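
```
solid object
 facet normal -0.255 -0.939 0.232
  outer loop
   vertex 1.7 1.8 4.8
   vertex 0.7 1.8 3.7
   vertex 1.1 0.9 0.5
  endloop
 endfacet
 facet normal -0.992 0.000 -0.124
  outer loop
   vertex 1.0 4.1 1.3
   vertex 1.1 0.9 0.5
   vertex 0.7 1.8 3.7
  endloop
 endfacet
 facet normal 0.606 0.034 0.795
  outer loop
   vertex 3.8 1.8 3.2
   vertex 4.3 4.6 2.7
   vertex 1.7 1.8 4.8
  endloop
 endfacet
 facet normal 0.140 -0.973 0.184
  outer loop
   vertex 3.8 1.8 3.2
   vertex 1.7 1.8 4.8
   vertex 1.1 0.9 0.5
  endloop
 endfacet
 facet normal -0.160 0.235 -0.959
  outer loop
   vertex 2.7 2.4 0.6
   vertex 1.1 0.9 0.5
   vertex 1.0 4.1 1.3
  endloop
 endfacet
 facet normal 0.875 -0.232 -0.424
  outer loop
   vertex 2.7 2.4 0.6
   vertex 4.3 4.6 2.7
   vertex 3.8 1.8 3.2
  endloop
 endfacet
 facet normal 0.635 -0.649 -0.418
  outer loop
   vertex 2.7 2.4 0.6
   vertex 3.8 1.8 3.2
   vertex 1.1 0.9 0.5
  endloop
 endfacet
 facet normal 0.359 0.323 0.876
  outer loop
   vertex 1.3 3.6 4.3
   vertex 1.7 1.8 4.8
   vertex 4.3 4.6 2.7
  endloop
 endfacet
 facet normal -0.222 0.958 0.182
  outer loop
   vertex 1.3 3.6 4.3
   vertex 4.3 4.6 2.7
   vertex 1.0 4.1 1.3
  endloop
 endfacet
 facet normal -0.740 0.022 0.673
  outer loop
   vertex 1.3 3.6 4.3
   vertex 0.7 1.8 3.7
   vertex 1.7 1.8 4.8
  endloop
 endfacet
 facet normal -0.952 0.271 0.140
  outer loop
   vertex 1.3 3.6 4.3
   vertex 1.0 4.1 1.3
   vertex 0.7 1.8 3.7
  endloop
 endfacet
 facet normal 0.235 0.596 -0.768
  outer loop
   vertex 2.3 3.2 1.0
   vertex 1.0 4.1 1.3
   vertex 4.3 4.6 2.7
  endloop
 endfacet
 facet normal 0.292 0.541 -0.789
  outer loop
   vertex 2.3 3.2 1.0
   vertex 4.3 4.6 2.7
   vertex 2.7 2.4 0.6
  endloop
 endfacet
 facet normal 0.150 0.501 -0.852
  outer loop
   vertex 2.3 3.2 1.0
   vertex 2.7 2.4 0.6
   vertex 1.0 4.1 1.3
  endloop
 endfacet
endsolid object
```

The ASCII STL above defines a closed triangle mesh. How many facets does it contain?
14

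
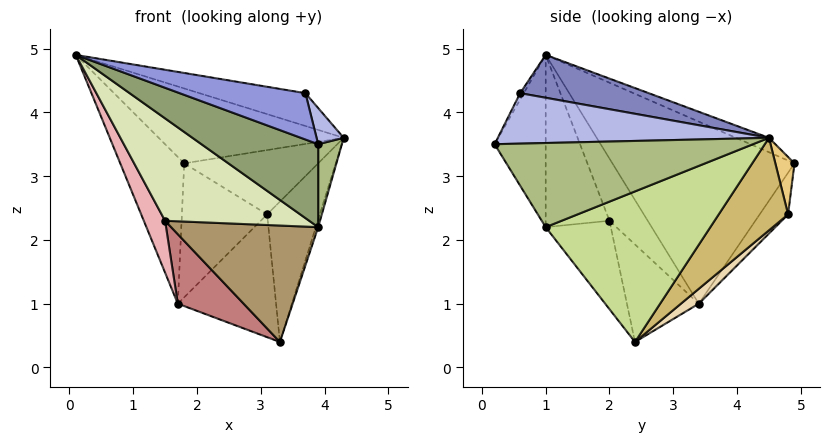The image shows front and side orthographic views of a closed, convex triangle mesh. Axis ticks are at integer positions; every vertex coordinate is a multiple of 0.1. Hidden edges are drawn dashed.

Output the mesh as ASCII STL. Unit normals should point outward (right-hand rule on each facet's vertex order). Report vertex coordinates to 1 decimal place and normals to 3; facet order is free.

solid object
 facet normal -0.076 0.426 0.901
  outer loop
   vertex 1.8 4.9 3.2
   vertex 0.1 1.0 4.9
   vertex 4.3 4.5 3.6
  endloop
 endfacet
 facet normal 0.178 0.147 0.973
  outer loop
   vertex 3.7 0.6 4.3
   vertex 4.3 4.5 3.6
   vertex 0.1 1.0 4.9
  endloop
 endfacet
 facet normal -0.026 -0.897 0.442
  outer loop
   vertex 3.7 0.6 4.3
   vertex 0.1 1.0 4.9
   vertex 3.9 0.2 3.5
  endloop
 endfacet
 facet normal 0.953 -0.095 0.286
  outer loop
   vertex 3.7 0.6 4.3
   vertex 3.9 0.2 3.5
   vertex 4.3 4.5 3.6
  endloop
 endfacet
 facet normal -0.349 -0.798 -0.491
  outer loop
   vertex 3.9 1.0 2.2
   vertex 3.9 0.2 3.5
   vertex 0.1 1.0 4.9
  endloop
 endfacet
 facet normal 0.994 -0.091 -0.056
  outer loop
   vertex 3.9 1.0 2.2
   vertex 4.3 4.5 3.6
   vertex 3.9 0.2 3.5
  endloop
 endfacet
 facet normal 0.952 0.014 -0.307
  outer loop
   vertex 3.9 1.0 2.2
   vertex 3.3 2.4 0.4
   vertex 4.3 4.5 3.6
  endloop
 endfacet
 facet normal -0.352 -0.795 -0.495
  outer loop
   vertex 1.5 2.0 2.3
   vertex 3.9 1.0 2.2
   vertex 0.1 1.0 4.9
  endloop
 endfacet
 facet normal -0.351 -0.792 -0.499
  outer loop
   vertex 1.5 2.0 2.3
   vertex 3.3 2.4 0.4
   vertex 3.9 1.0 2.2
  endloop
 endfacet
 facet normal 0.669 0.508 -0.542
  outer loop
   vertex 3.1 4.8 2.4
   vertex 4.3 4.5 3.6
   vertex 3.3 2.4 0.4
  endloop
 endfacet
 facet normal 0.141 0.984 0.105
  outer loop
   vertex 3.1 4.8 2.4
   vertex 1.8 4.9 3.2
   vertex 4.3 4.5 3.6
  endloop
 endfacet
 facet normal 0.117 0.642 -0.758
  outer loop
   vertex 1.7 3.4 1.0
   vertex 3.1 4.8 2.4
   vertex 3.3 2.4 0.4
  endloop
 endfacet
 facet normal -0.267 0.802 -0.535
  outer loop
   vertex 1.7 3.4 1.0
   vertex 1.8 4.9 3.2
   vertex 3.1 4.8 2.4
  endloop
 endfacet
 facet normal -0.564 -0.517 -0.644
  outer loop
   vertex 1.7 3.4 1.0
   vertex 3.3 2.4 0.4
   vertex 1.5 2.0 2.3
  endloop
 endfacet
 facet normal -0.928 0.326 -0.180
  outer loop
   vertex 1.7 3.4 1.0
   vertex 0.1 1.0 4.9
   vertex 1.8 4.9 3.2
  endloop
 endfacet
 facet normal -0.730 -0.406 -0.549
  outer loop
   vertex 1.7 3.4 1.0
   vertex 1.5 2.0 2.3
   vertex 0.1 1.0 4.9
  endloop
 endfacet
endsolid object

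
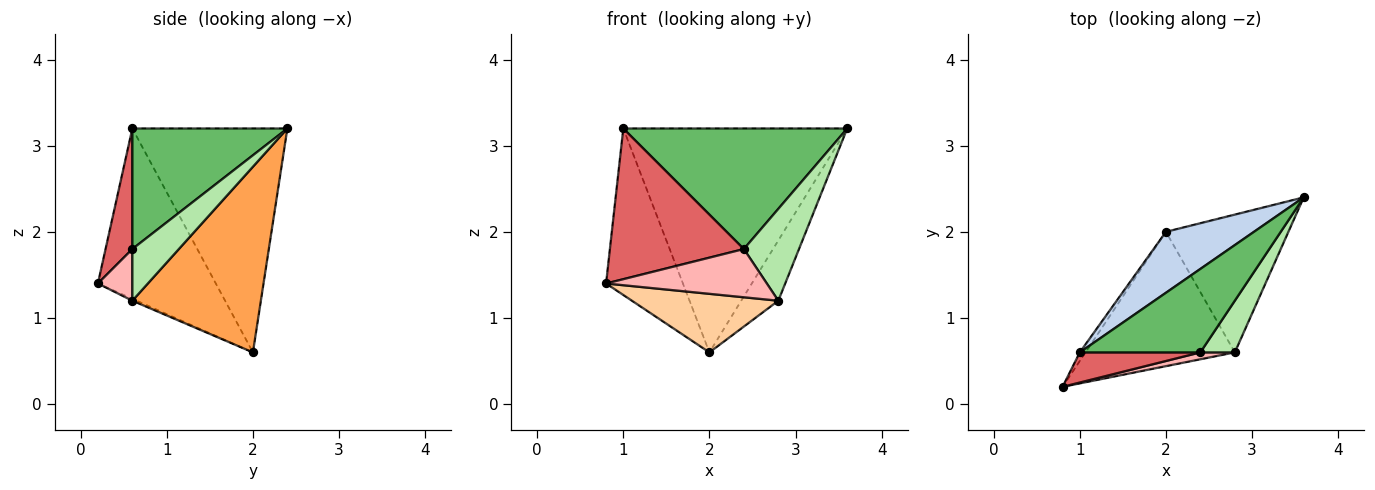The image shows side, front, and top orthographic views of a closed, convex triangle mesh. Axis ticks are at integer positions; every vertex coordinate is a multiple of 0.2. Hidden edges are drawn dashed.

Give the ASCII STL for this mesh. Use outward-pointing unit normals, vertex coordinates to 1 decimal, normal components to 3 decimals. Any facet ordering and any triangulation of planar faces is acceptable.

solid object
 facet normal -0.837 0.546 -0.028
  outer loop
   vertex 1.0 0.6 3.2
   vertex 2.0 2.0 0.6
   vertex 0.8 0.2 1.4
  endloop
 endfacet
 facet normal -0.555 0.802 0.218
  outer loop
   vertex 1.0 0.6 3.2
   vertex 3.6 2.4 3.2
   vertex 2.0 2.0 0.6
  endloop
 endfacet
 facet normal 0.811 0.234 -0.535
  outer loop
   vertex 2.8 0.6 1.2
   vertex 2.0 2.0 0.6
   vertex 3.6 2.4 3.2
  endloop
 endfacet
 facet normal -0.012 -0.400 -0.917
  outer loop
   vertex 2.8 0.6 1.2
   vertex 0.8 0.2 1.4
   vertex 2.0 2.0 0.6
  endloop
 endfacet
 facet normal 0.495 -0.715 0.495
  outer loop
   vertex 2.4 0.6 1.8
   vertex 3.6 2.4 3.2
   vertex 1.0 0.6 3.2
  endloop
 endfacet
 facet normal 0.592 -0.702 0.395
  outer loop
   vertex 2.4 0.6 1.8
   vertex 2.8 0.6 1.2
   vertex 3.6 2.4 3.2
  endloop
 endfacet
 facet normal 0.192 -0.962 0.192
  outer loop
   vertex 2.4 0.6 1.8
   vertex 1.0 0.6 3.2
   vertex 0.8 0.2 1.4
  endloop
 endfacet
 facet normal 0.208 -0.968 0.138
  outer loop
   vertex 2.4 0.6 1.8
   vertex 0.8 0.2 1.4
   vertex 2.8 0.6 1.2
  endloop
 endfacet
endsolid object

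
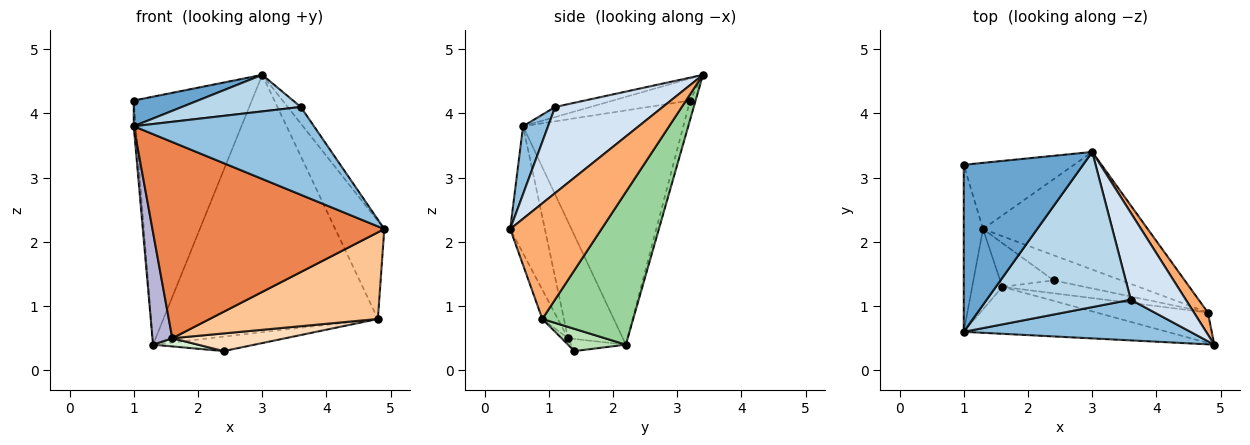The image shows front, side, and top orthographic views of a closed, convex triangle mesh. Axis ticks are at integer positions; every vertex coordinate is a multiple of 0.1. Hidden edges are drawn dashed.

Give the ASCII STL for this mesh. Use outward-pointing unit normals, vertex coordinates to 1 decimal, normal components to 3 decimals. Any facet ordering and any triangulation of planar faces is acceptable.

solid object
 facet normal -0.180 -0.150 0.972
  outer loop
   vertex 1.0 3.2 4.2
   vertex 1.0 0.6 3.8
   vertex 3.0 3.4 4.6
  endloop
 endfacet
 facet normal 0.125 -0.900 0.417
  outer loop
   vertex 3.6 1.1 4.1
   vertex 1.0 0.6 3.8
   vertex 4.9 0.4 2.2
  endloop
 endfacet
 facet normal -0.068 -0.229 0.971
  outer loop
   vertex 3.6 1.1 4.1
   vertex 3.0 3.4 4.6
   vertex 1.0 0.6 3.8
  endloop
 endfacet
 facet normal 0.838 0.102 0.536
  outer loop
   vertex 3.6 1.1 4.1
   vertex 4.9 0.4 2.2
   vertex 3.0 3.4 4.6
  endloop
 endfacet
 facet normal -0.144 -0.962 -0.230
  outer loop
   vertex 1.6 1.3 0.5
   vertex 4.9 0.4 2.2
   vertex 1.0 0.6 3.8
  endloop
 endfacet
 facet normal 0.876 0.470 0.105
  outer loop
   vertex 4.8 0.9 0.8
   vertex 3.0 3.4 4.6
   vertex 4.9 0.4 2.2
  endloop
 endfacet
 facet normal -0.087 -0.940 -0.330
  outer loop
   vertex 4.8 0.9 0.8
   vertex 4.9 0.4 2.2
   vertex 1.6 1.3 0.5
  endloop
 endfacet
 facet normal -0.046 -0.808 -0.588
  outer loop
   vertex 4.8 0.9 0.8
   vertex 1.6 1.3 0.5
   vertex 2.4 1.4 0.3
  endloop
 endfacet
 facet normal -0.045 0.965 -0.258
  outer loop
   vertex 1.3 2.2 0.4
   vertex 1.0 3.2 4.2
   vertex 3.0 3.4 4.6
  endloop
 endfacet
 facet normal 0.360 0.849 -0.388
  outer loop
   vertex 1.3 2.2 0.4
   vertex 3.0 3.4 4.6
   vertex 4.8 0.9 0.8
  endloop
 endfacet
 facet normal 0.274 0.480 -0.833
  outer loop
   vertex 1.3 2.2 0.4
   vertex 4.8 0.9 0.8
   vertex 2.4 1.4 0.3
  endloop
 endfacet
 facet normal -0.217 -0.179 -0.959
  outer loop
   vertex 1.3 2.2 0.4
   vertex 2.4 1.4 0.3
   vertex 1.6 1.3 0.5
  endloop
 endfacet
 facet normal -0.997 0.013 -0.082
  outer loop
   vertex 1.3 2.2 0.4
   vertex 1.0 0.6 3.8
   vertex 1.0 3.2 4.2
  endloop
 endfacet
 facet normal -0.914 -0.331 -0.236
  outer loop
   vertex 1.3 2.2 0.4
   vertex 1.6 1.3 0.5
   vertex 1.0 0.6 3.8
  endloop
 endfacet
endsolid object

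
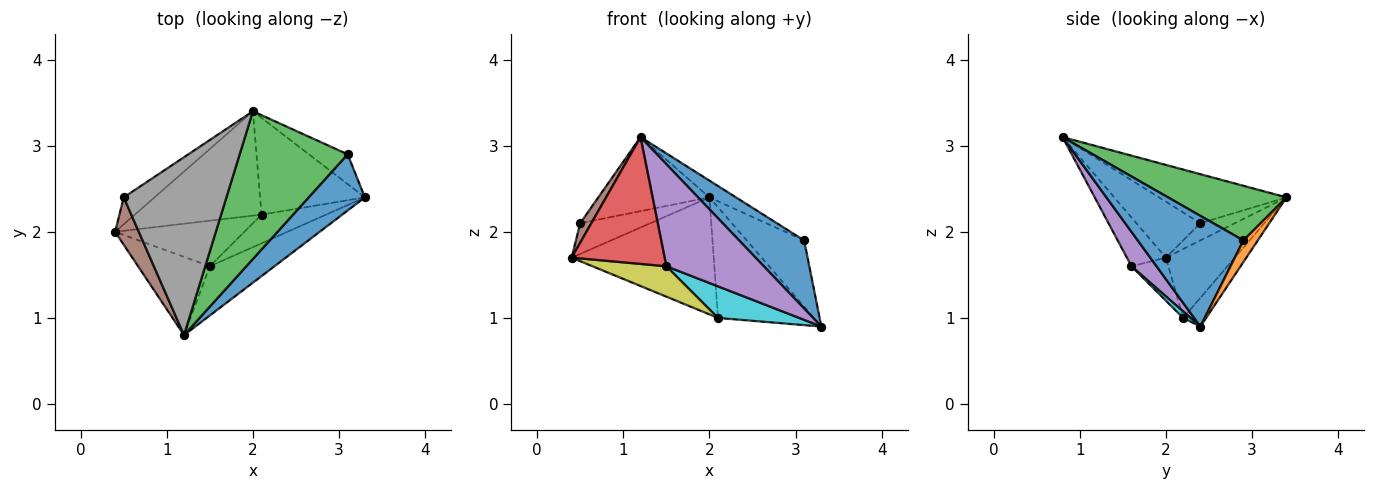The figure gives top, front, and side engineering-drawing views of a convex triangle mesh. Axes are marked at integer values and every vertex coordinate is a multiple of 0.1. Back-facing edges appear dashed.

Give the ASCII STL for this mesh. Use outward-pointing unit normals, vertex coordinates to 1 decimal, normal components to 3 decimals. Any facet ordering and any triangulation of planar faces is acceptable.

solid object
 facet normal 0.782 -0.481 0.397
  outer loop
   vertex 3.1 2.9 1.9
   vertex 1.2 0.8 3.1
   vertex 3.3 2.4 0.9
  endloop
 endfacet
 facet normal 0.222 0.889 -0.400
  outer loop
   vertex 3.1 2.9 1.9
   vertex 3.3 2.4 0.9
   vertex 2.0 3.4 2.4
  endloop
 endfacet
 facet normal 0.449 0.101 0.888
  outer loop
   vertex 3.1 2.9 1.9
   vertex 2.0 3.4 2.4
   vertex 1.2 0.8 3.1
  endloop
 endfacet
 facet normal -0.336 -0.801 -0.495
  outer loop
   vertex 1.5 1.6 1.6
   vertex 1.2 0.8 3.1
   vertex 0.4 2.0 1.7
  endloop
 endfacet
 facet normal 0.226 -0.878 -0.423
  outer loop
   vertex 1.5 1.6 1.6
   vertex 3.3 2.4 0.9
   vertex 1.2 0.8 3.1
  endloop
 endfacet
 facet normal -0.909 -0.157 0.385
  outer loop
   vertex 0.5 2.4 2.1
   vertex 0.4 2.0 1.7
   vertex 1.2 0.8 3.1
  endloop
 endfacet
 facet normal -0.346 0.705 -0.619
  outer loop
   vertex 0.5 2.4 2.1
   vertex 2.0 3.4 2.4
   vertex 0.4 2.0 1.7
  endloop
 endfacet
 facet normal -0.403 0.352 0.845
  outer loop
   vertex 0.5 2.4 2.1
   vertex 1.2 0.8 3.1
   vertex 2.0 3.4 2.4
  endloop
 endfacet
 facet normal -0.267 -0.535 -0.802
  outer loop
   vertex 2.1 2.2 1.0
   vertex 1.5 1.6 1.6
   vertex 0.4 2.0 1.7
  endloop
 endfacet
 facet normal 0.067 -0.738 -0.671
  outer loop
   vertex 2.1 2.2 1.0
   vertex 3.3 2.4 0.9
   vertex 1.5 1.6 1.6
  endloop
 endfacet
 facet normal -0.340 0.702 -0.626
  outer loop
   vertex 2.1 2.2 1.0
   vertex 0.4 2.0 1.7
   vertex 2.0 3.4 2.4
  endloop
 endfacet
 facet normal -0.177 0.741 -0.648
  outer loop
   vertex 2.1 2.2 1.0
   vertex 2.0 3.4 2.4
   vertex 3.3 2.4 0.9
  endloop
 endfacet
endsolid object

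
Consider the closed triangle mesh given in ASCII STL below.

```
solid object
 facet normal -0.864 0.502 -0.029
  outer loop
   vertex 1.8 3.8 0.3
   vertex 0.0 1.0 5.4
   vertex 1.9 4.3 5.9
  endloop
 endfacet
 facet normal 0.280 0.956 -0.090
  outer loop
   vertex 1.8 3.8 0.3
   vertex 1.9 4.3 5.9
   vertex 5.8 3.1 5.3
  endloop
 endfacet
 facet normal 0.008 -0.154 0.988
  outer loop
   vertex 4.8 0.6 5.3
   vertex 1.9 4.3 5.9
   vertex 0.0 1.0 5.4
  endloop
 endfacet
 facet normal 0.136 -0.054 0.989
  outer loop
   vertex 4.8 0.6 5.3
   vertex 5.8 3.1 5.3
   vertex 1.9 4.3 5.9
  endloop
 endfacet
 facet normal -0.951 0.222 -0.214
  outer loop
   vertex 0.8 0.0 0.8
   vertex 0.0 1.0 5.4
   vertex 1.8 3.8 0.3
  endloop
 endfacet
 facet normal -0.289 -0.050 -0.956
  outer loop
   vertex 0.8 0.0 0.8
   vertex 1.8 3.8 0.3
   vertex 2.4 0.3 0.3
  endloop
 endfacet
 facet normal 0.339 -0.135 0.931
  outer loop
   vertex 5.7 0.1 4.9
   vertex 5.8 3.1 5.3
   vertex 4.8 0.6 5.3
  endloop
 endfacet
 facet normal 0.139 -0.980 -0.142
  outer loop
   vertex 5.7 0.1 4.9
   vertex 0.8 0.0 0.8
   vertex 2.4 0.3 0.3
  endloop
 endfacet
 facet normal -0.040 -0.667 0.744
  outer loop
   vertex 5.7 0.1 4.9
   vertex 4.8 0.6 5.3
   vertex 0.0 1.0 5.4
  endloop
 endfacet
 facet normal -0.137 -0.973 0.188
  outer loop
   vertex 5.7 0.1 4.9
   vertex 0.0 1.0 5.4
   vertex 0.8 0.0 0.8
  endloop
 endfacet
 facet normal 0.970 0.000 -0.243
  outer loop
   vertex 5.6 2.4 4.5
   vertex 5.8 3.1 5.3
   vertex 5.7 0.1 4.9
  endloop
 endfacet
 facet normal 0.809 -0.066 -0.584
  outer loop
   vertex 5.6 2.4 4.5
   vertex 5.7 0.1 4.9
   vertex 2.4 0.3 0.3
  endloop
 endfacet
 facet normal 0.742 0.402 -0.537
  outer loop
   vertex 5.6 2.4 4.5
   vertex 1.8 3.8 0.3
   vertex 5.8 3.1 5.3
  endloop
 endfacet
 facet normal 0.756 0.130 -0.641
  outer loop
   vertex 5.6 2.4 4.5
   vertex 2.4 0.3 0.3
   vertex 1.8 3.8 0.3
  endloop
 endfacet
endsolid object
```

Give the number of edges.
21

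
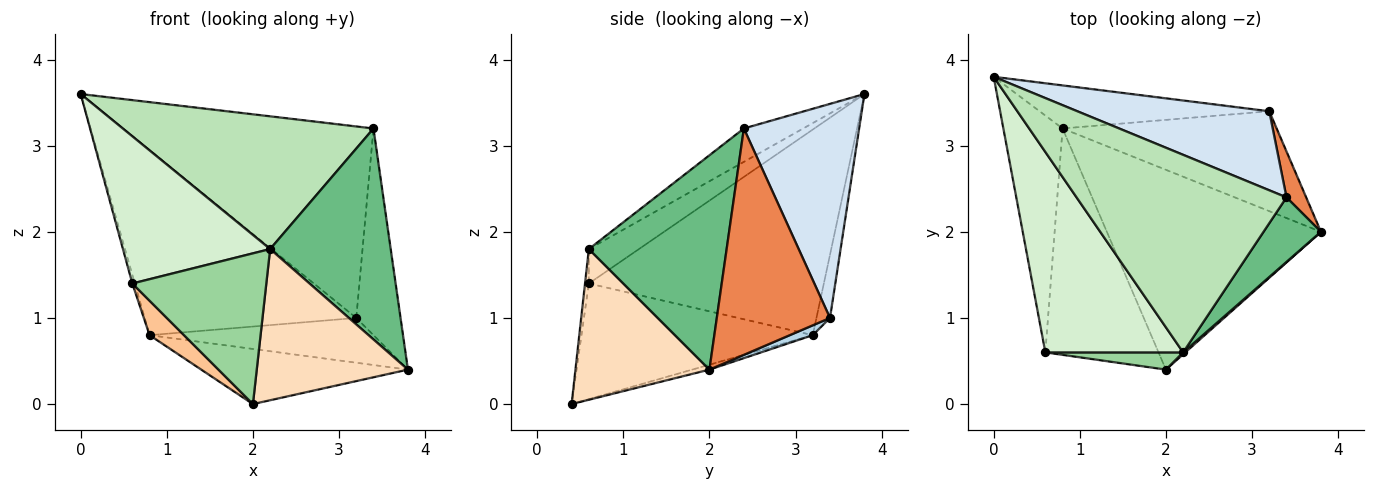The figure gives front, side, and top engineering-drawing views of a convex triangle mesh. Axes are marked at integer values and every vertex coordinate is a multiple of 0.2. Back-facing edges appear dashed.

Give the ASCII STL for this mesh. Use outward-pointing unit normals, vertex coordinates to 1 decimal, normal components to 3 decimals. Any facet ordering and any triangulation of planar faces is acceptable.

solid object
 facet normal -0.022 0.266 -0.964
  outer loop
   vertex 0.8 3.2 0.8
   vertex 3.8 2.0 0.4
   vertex 2.0 0.4 0.0
  endloop
 endfacet
 facet normal -0.062 0.972 -0.226
  outer loop
   vertex 3.2 3.4 1.0
   vertex 0.8 3.2 0.8
   vertex 0.0 3.8 3.6
  endloop
 endfacet
 facet normal 0.042 0.409 -0.912
  outer loop
   vertex 3.2 3.4 1.0
   vertex 3.8 2.0 0.4
   vertex 0.8 3.2 0.8
  endloop
 endfacet
 facet normal 0.392 0.851 0.351
  outer loop
   vertex 3.2 3.4 1.0
   vertex 0.0 3.8 3.6
   vertex 3.4 2.4 3.2
  endloop
 endfacet
 facet normal 0.928 0.363 0.081
  outer loop
   vertex 3.2 3.4 1.0
   vertex 3.4 2.4 3.2
   vertex 3.8 2.0 0.4
  endloop
 endfacet
 facet normal -0.961 0.010 -0.277
  outer loop
   vertex 0.6 0.6 1.4
   vertex 0.0 3.8 3.6
   vertex 0.8 3.2 0.8
  endloop
 endfacet
 facet normal -0.711 -0.106 -0.696
  outer loop
   vertex 0.6 0.6 1.4
   vertex 0.8 3.2 0.8
   vertex 2.0 0.4 0.0
  endloop
 endfacet
 facet normal 0.663 -0.748 0.009
  outer loop
   vertex 2.2 0.6 1.8
   vertex 2.0 0.4 0.0
   vertex 3.8 2.0 0.4
  endloop
 endfacet
 facet normal 0.738 -0.646 0.198
  outer loop
   vertex 2.2 0.6 1.8
   vertex 3.8 2.0 0.4
   vertex 3.4 2.4 3.2
  endloop
 endfacet
 facet normal -0.028 -0.993 0.114
  outer loop
   vertex 2.2 0.6 1.8
   vertex 0.6 0.6 1.4
   vertex 2.0 0.4 0.0
  endloop
 endfacet
 facet normal -0.131 -0.553 0.823
  outer loop
   vertex 2.2 0.6 1.8
   vertex 3.4 2.4 3.2
   vertex 0.0 3.8 3.6
  endloop
 endfacet
 facet normal -0.198 -0.580 0.790
  outer loop
   vertex 2.2 0.6 1.8
   vertex 0.0 3.8 3.6
   vertex 0.6 0.6 1.4
  endloop
 endfacet
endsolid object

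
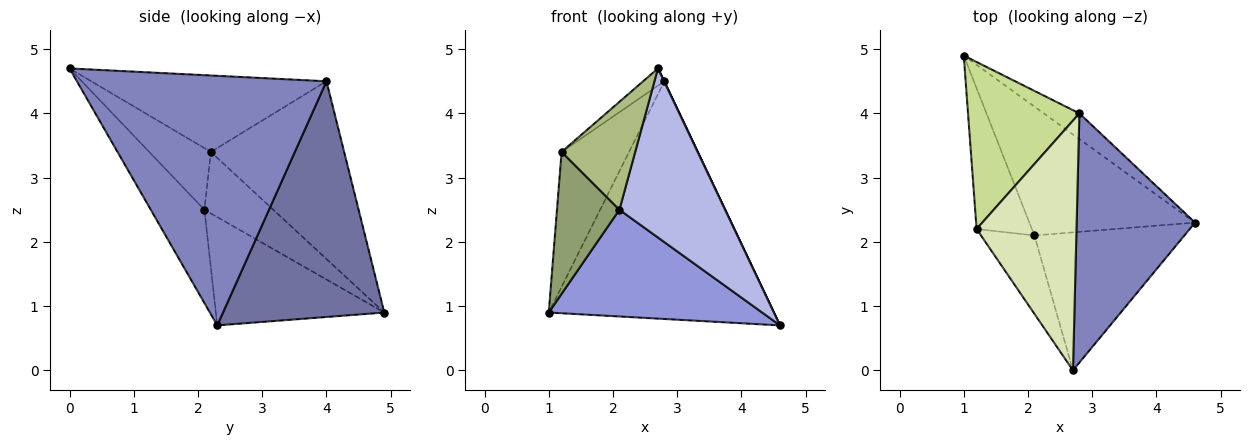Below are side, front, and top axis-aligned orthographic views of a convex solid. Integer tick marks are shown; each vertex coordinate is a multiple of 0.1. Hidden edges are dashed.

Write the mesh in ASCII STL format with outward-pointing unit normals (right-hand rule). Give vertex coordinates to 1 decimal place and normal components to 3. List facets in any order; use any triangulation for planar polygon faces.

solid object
 facet normal 0.580 0.810 -0.088
  outer loop
   vertex 2.8 4.0 4.5
   vertex 4.6 2.3 0.7
   vertex 1.0 4.9 0.9
  endloop
 endfacet
 facet normal 0.904 -0.001 0.429
  outer loop
   vertex 2.8 4.0 4.5
   vertex 2.7 0.0 4.7
   vertex 4.6 2.3 0.7
  endloop
 endfacet
 facet normal -0.450 -0.570 -0.688
  outer loop
   vertex 2.1 2.1 2.5
   vertex 1.0 4.9 0.9
   vertex 4.6 2.3 0.7
  endloop
 endfacet
 facet normal -0.366 -0.721 -0.588
  outer loop
   vertex 2.1 2.1 2.5
   vertex 4.6 2.3 0.7
   vertex 2.7 0.0 4.7
  endloop
 endfacet
 facet normal -0.617 -0.559 -0.554
  outer loop
   vertex 1.2 2.2 3.4
   vertex 1.0 4.9 0.9
   vertex 2.1 2.1 2.5
  endloop
 endfacet
 facet normal -0.561 -0.670 -0.486
  outer loop
   vertex 1.2 2.2 3.4
   vertex 2.1 2.1 2.5
   vertex 2.7 0.0 4.7
  endloop
 endfacet
 facet normal -0.779 0.394 0.488
  outer loop
   vertex 1.2 2.2 3.4
   vertex 2.8 4.0 4.5
   vertex 1.0 4.9 0.9
  endloop
 endfacet
 facet normal -0.607 0.055 0.793
  outer loop
   vertex 1.2 2.2 3.4
   vertex 2.7 0.0 4.7
   vertex 2.8 4.0 4.5
  endloop
 endfacet
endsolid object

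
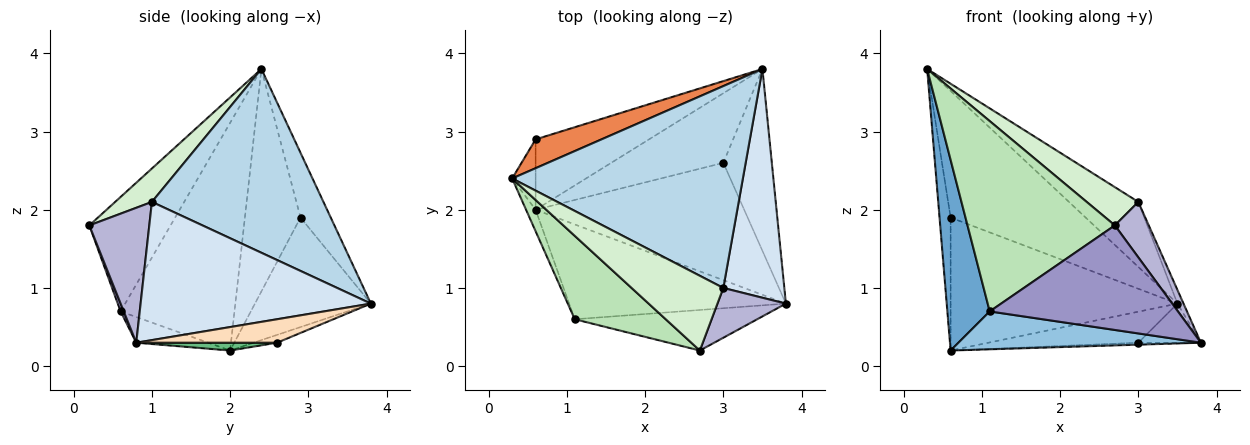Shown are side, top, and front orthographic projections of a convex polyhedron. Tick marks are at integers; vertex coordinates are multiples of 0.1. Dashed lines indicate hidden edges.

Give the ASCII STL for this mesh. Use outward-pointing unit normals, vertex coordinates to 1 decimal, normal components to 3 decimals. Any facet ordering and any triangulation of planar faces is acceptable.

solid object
 facet normal -0.936 -0.349 -0.039
  outer loop
   vertex 1.1 0.6 0.7
   vertex 0.3 2.4 3.8
   vertex 0.6 2.0 0.2
  endloop
 endfacet
 facet normal -0.109 -0.369 -0.923
  outer loop
   vertex 1.1 0.6 0.7
   vertex 0.6 2.0 0.2
   vertex 3.8 0.8 0.3
  endloop
 endfacet
 facet normal 0.604 0.244 0.758
  outer loop
   vertex 3.0 1.0 2.1
   vertex 3.5 3.8 0.8
   vertex 0.3 2.4 3.8
  endloop
 endfacet
 facet normal 0.915 0.024 0.404
  outer loop
   vertex 3.0 1.0 2.1
   vertex 3.8 0.8 0.3
   vertex 3.5 3.8 0.8
  endloop
 endfacet
 facet normal -0.213 0.953 0.217
  outer loop
   vertex 0.6 2.9 1.9
   vertex 0.3 2.4 3.8
   vertex 3.5 3.8 0.8
  endloop
 endfacet
 facet normal -0.976 0.194 -0.103
  outer loop
   vertex 0.6 2.9 1.9
   vertex 0.6 2.0 0.2
   vertex 0.3 2.4 3.8
  endloop
 endfacet
 facet normal -0.412 0.805 -0.426
  outer loop
   vertex 0.6 2.9 1.9
   vertex 3.5 3.8 0.8
   vertex 0.6 2.0 0.2
  endloop
 endfacet
 facet normal 0.428 0.190 -0.884
  outer loop
   vertex 3.0 2.6 0.3
   vertex 3.5 3.8 0.8
   vertex 3.8 0.8 0.3
  endloop
 endfacet
 facet normal 0.037 0.017 -0.999
  outer loop
   vertex 3.0 2.6 0.3
   vertex 3.8 0.8 0.3
   vertex 0.6 2.0 0.2
  endloop
 endfacet
 facet normal -0.064 0.406 -0.912
  outer loop
   vertex 3.0 2.6 0.3
   vertex 0.6 2.0 0.2
   vertex 3.5 3.8 0.8
  endloop
 endfacet
 facet normal -0.451 -0.818 0.358
  outer loop
   vertex 2.7 0.2 1.8
   vertex 0.3 2.4 3.8
   vertex 1.1 0.6 0.7
  endloop
 endfacet
 facet normal 0.309 -0.433 0.847
  outer loop
   vertex 2.7 0.2 1.8
   vertex 3.0 1.0 2.1
   vertex 0.3 2.4 3.8
  endloop
 endfacet
 facet normal 0.015 -0.932 -0.362
  outer loop
   vertex 2.7 0.2 1.8
   vertex 1.1 0.6 0.7
   vertex 3.8 0.8 0.3
  endloop
 endfacet
 facet normal 0.796 -0.450 0.404
  outer loop
   vertex 2.7 0.2 1.8
   vertex 3.8 0.8 0.3
   vertex 3.0 1.0 2.1
  endloop
 endfacet
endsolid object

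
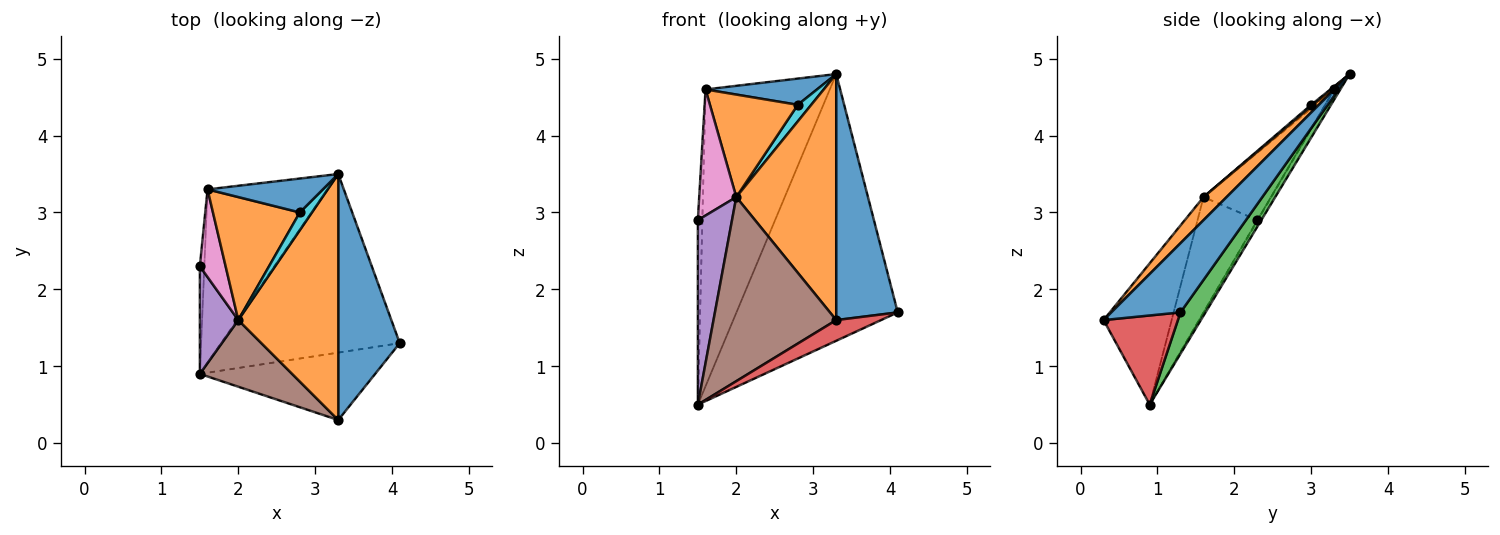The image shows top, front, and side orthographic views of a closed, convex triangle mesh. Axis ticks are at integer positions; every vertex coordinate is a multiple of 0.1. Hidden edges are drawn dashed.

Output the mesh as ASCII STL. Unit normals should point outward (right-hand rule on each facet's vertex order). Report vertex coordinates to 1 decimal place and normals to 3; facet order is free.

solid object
 facet normal 0.623 -0.553 0.553
  outer loop
   vertex 3.3 0.3 1.6
   vertex 4.1 1.3 1.7
   vertex 3.3 3.5 4.8
  endloop
 endfacet
 facet normal 0.161 -0.698 0.698
  outer loop
   vertex 2.0 1.6 3.2
   vertex 3.3 0.3 1.6
   vertex 3.3 3.5 4.8
  endloop
 endfacet
 facet normal 0.128 0.824 -0.552
  outer loop
   vertex 1.5 0.9 0.5
   vertex 3.3 3.5 4.8
   vertex 4.1 1.3 1.7
  endloop
 endfacet
 facet normal 0.437 -0.264 -0.860
  outer loop
   vertex 1.5 0.9 0.5
   vertex 4.1 1.3 1.7
   vertex 3.3 0.3 1.6
  endloop
 endfacet
 facet normal -0.834 -0.477 0.278
  outer loop
   vertex 1.5 0.9 0.5
   vertex 2.0 1.6 3.2
   vertex 1.5 2.3 2.9
  endloop
 endfacet
 facet normal -0.462 -0.834 0.302
  outer loop
   vertex 1.5 0.9 0.5
   vertex 3.3 0.3 1.6
   vertex 2.0 1.6 3.2
  endloop
 endfacet
 facet normal -0.831 -0.457 0.318
  outer loop
   vertex 1.6 3.3 4.6
   vertex 1.5 2.3 2.9
   vertex 2.0 1.6 3.2
  endloop
 endfacet
 facet normal -0.072 0.862 -0.503
  outer loop
   vertex 1.6 3.3 4.6
   vertex 1.5 0.9 0.5
   vertex 1.5 2.3 2.9
  endloop
 endfacet
 facet normal -0.042 0.863 -0.504
  outer loop
   vertex 1.6 3.3 4.6
   vertex 3.3 3.5 4.8
   vertex 1.5 0.9 0.5
  endloop
 endfacet
 facet normal 0.097 -0.679 0.728
  outer loop
   vertex 2.8 3.0 4.4
   vertex 2.0 1.6 3.2
   vertex 3.3 3.5 4.8
  endloop
 endfacet
 facet normal -0.021 -0.612 0.791
  outer loop
   vertex 2.8 3.0 4.4
   vertex 3.3 3.5 4.8
   vertex 1.6 3.3 4.6
  endloop
 endfacet
 facet normal -0.032 -0.640 0.768
  outer loop
   vertex 2.8 3.0 4.4
   vertex 1.6 3.3 4.6
   vertex 2.0 1.6 3.2
  endloop
 endfacet
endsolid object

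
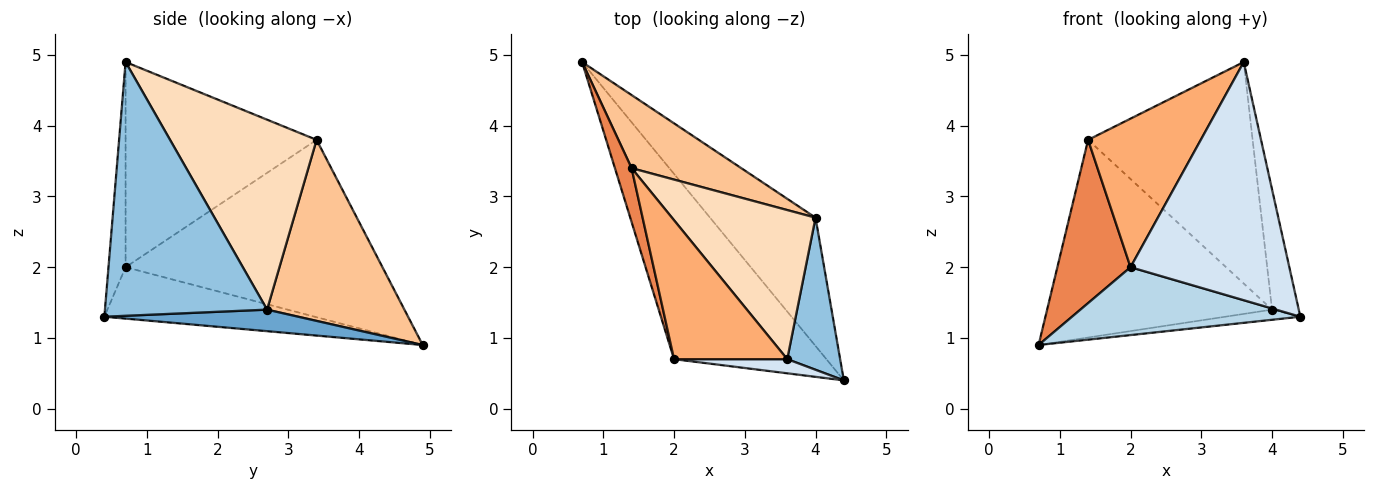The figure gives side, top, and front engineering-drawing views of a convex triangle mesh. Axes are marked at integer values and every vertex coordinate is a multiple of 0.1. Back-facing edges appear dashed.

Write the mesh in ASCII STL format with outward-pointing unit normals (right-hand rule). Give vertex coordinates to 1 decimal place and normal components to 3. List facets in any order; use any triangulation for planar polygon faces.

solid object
 facet normal 0.199 0.077 -0.977
  outer loop
   vertex 4.0 2.7 1.4
   vertex 4.4 0.4 1.3
   vertex 0.7 4.9 0.9
  endloop
 endfacet
 facet normal 0.966 0.159 0.201
  outer loop
   vertex 4.0 2.7 1.4
   vertex 3.6 0.7 4.9
   vertex 4.4 0.4 1.3
  endloop
 endfacet
 facet normal -0.302 -0.328 -0.895
  outer loop
   vertex 2.0 0.7 2.0
   vertex 0.7 4.9 0.9
   vertex 4.4 0.4 1.3
  endloop
 endfacet
 facet normal -0.107 -0.993 0.059
  outer loop
   vertex 2.0 0.7 2.0
   vertex 4.4 0.4 1.3
   vertex 3.6 0.7 4.9
  endloop
 endfacet
 facet normal -0.958 -0.273 0.090
  outer loop
   vertex 1.4 3.4 3.8
   vertex 0.7 4.9 0.9
   vertex 2.0 0.7 2.0
  endloop
 endfacet
 facet normal -0.778 -0.459 0.429
  outer loop
   vertex 1.4 3.4 3.8
   vertex 2.0 0.7 2.0
   vertex 3.6 0.7 4.9
  endloop
 endfacet
 facet normal 0.497 0.814 0.301
  outer loop
   vertex 1.4 3.4 3.8
   vertex 4.0 2.7 1.4
   vertex 0.7 4.9 0.9
  endloop
 endfacet
 facet normal 0.594 0.667 0.449
  outer loop
   vertex 1.4 3.4 3.8
   vertex 3.6 0.7 4.9
   vertex 4.0 2.7 1.4
  endloop
 endfacet
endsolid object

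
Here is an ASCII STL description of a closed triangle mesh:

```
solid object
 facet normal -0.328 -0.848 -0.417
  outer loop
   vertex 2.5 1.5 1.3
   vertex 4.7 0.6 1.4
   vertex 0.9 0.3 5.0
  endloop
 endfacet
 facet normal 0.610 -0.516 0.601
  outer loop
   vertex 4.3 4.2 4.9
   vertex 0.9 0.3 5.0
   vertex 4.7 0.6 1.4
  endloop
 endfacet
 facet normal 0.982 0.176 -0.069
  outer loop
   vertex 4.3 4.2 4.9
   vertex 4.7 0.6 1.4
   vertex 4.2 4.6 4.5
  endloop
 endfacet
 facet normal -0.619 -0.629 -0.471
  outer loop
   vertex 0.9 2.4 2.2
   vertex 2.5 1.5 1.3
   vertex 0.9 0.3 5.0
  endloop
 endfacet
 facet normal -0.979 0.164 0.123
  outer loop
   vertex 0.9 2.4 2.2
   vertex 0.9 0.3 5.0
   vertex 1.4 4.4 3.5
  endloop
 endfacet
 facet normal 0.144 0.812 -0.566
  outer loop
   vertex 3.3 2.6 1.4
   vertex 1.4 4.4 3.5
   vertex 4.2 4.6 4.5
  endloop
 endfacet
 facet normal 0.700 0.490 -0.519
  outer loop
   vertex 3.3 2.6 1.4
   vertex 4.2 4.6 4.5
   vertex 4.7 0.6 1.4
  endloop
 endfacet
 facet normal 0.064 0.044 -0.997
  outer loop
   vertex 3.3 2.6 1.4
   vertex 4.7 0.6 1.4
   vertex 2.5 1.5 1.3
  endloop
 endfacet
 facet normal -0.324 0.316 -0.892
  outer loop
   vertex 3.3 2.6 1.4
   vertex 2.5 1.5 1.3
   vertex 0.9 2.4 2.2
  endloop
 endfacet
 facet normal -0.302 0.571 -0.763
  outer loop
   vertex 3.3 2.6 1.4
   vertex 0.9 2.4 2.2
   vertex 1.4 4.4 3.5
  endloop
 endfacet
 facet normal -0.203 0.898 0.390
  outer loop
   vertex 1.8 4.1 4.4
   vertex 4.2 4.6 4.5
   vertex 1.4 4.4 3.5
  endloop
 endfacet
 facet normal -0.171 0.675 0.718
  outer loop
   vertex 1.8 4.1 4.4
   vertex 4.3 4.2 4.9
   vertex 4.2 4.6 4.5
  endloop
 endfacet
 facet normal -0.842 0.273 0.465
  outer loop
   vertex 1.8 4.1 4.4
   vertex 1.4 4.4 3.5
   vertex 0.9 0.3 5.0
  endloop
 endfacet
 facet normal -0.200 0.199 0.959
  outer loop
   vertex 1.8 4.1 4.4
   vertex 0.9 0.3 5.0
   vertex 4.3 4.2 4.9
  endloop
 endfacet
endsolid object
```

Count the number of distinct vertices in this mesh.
9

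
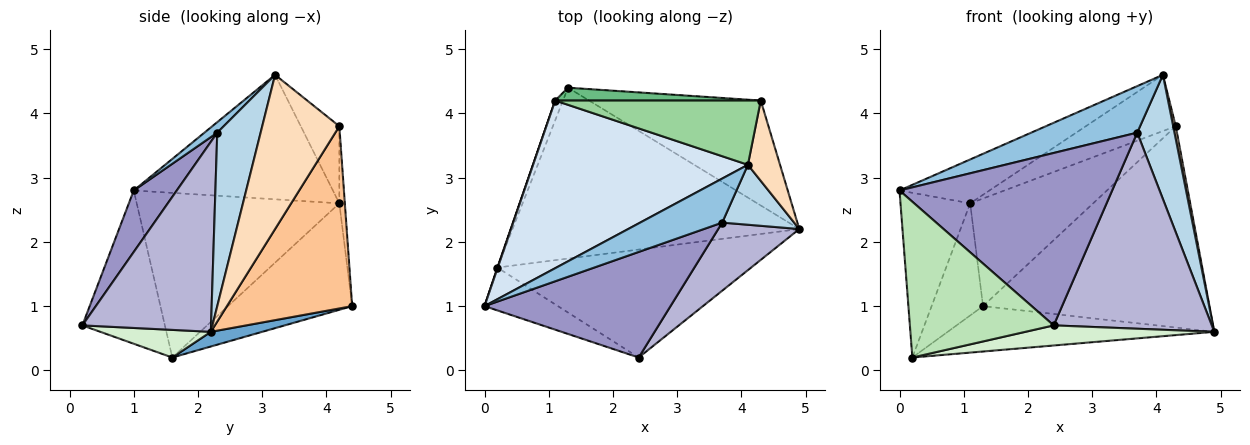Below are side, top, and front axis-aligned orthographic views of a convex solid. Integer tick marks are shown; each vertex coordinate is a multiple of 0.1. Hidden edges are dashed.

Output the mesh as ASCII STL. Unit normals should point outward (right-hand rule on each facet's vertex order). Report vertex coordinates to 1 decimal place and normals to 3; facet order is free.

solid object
 facet normal 0.049 0.256 -0.965
  outer loop
   vertex 0.2 1.6 0.2
   vertex 1.3 4.4 1.0
   vertex 4.9 2.2 0.6
  endloop
 endfacet
 facet normal 0.088 -0.724 0.685
  outer loop
   vertex 3.7 2.3 3.7
   vertex 4.1 3.2 4.6
   vertex 0.0 1.0 2.8
  endloop
 endfacet
 facet normal 0.723 -0.622 0.300
  outer loop
   vertex 3.7 2.3 3.7
   vertex 4.9 2.2 0.6
   vertex 4.1 3.2 4.6
  endloop
 endfacet
 facet normal -0.489 0.221 0.844
  outer loop
   vertex 1.1 4.2 2.6
   vertex 0.0 1.0 2.8
   vertex 4.1 3.2 4.6
  endloop
 endfacet
 facet normal -0.946 0.325 0.002
  outer loop
   vertex 1.1 4.2 2.6
   vertex 0.2 1.6 0.2
   vertex 0.0 1.0 2.8
  endloop
 endfacet
 facet normal -0.922 0.381 -0.068
  outer loop
   vertex 1.1 4.2 2.6
   vertex 1.3 4.4 1.0
   vertex 0.2 1.6 0.2
  endloop
 endfacet
 facet normal 0.440 0.796 -0.415
  outer loop
   vertex 4.3 4.2 3.8
   vertex 4.9 2.2 0.6
   vertex 1.3 4.4 1.0
  endloop
 endfacet
 facet normal 0.978 -0.033 0.204
  outer loop
   vertex 4.3 4.2 3.8
   vertex 4.1 3.2 4.6
   vertex 4.9 2.2 0.6
  endloop
 endfacet
 facet normal -0.044 0.992 0.118
  outer loop
   vertex 4.3 4.2 3.8
   vertex 1.3 4.4 1.0
   vertex 1.1 4.2 2.6
  endloop
 endfacet
 facet normal -0.272 0.634 0.724
  outer loop
   vertex 4.3 4.2 3.8
   vertex 1.1 4.2 2.6
   vertex 4.1 3.2 4.6
  endloop
 endfacet
 facet normal -0.484 -0.844 -0.232
  outer loop
   vertex 2.4 0.2 0.7
   vertex 0.0 1.0 2.8
   vertex 0.2 1.6 0.2
  endloop
 endfacet
 facet normal 0.106 -0.182 -0.978
  outer loop
   vertex 2.4 0.2 0.7
   vertex 0.2 1.6 0.2
   vertex 4.9 2.2 0.6
  endloop
 endfacet
 facet normal 0.170 -0.840 0.515
  outer loop
   vertex 2.4 0.2 0.7
   vertex 3.7 2.3 3.7
   vertex 0.0 1.0 2.8
  endloop
 endfacet
 facet normal 0.610 -0.749 0.260
  outer loop
   vertex 2.4 0.2 0.7
   vertex 4.9 2.2 0.6
   vertex 3.7 2.3 3.7
  endloop
 endfacet
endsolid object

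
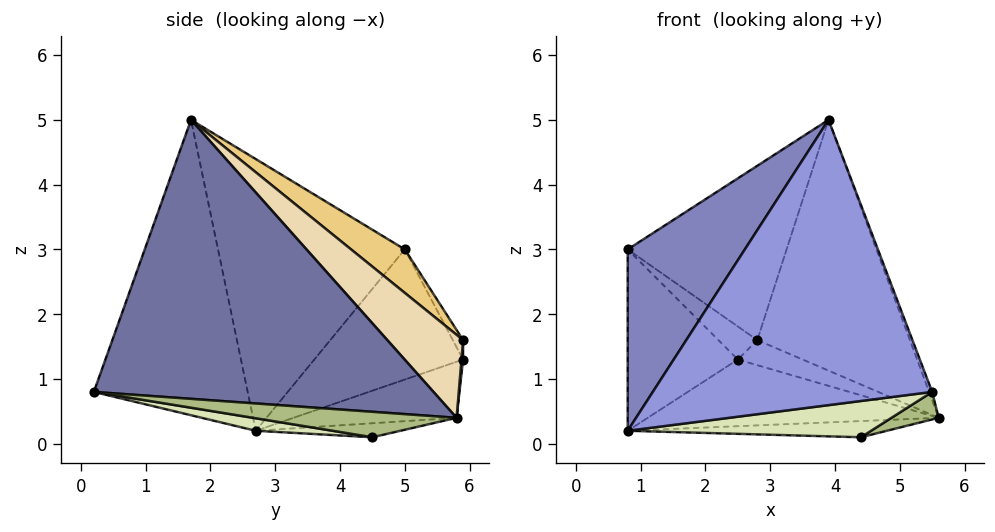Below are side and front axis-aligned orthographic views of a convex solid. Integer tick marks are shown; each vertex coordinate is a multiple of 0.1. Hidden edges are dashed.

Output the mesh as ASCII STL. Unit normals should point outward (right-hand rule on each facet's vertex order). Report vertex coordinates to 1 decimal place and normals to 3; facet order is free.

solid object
 facet normal 0.935 0.009 0.353
  outer loop
   vertex 3.9 1.7 5.0
   vertex 5.5 0.2 0.8
   vertex 5.6 5.8 0.4
  endloop
 endfacet
 facet normal -0.776 -0.487 0.400
  outer loop
   vertex 0.8 2.7 0.2
   vertex 3.9 1.7 5.0
   vertex 0.8 5.0 3.0
  endloop
 endfacet
 facet normal -0.478 -0.869 0.128
  outer loop
   vertex 0.8 2.7 0.2
   vertex 5.5 0.2 0.8
   vertex 3.9 1.7 5.0
  endloop
 endfacet
 facet normal -0.722 0.535 -0.439
  outer loop
   vertex 2.5 5.9 1.3
   vertex 0.8 2.7 0.2
   vertex 0.8 5.0 3.0
  endloop
 endfacet
 facet normal -0.239 0.427 -0.872
  outer loop
   vertex 2.5 5.9 1.3
   vertex 5.6 5.8 0.4
   vertex 0.8 2.7 0.2
  endloop
 endfacet
 facet normal 0.316 -0.073 -0.946
  outer loop
   vertex 4.4 4.5 0.1
   vertex 5.6 5.8 0.4
   vertex 5.5 0.2 0.8
  endloop
 endfacet
 facet normal -0.233 0.418 -0.878
  outer loop
   vertex 4.4 4.5 0.1
   vertex 0.8 2.7 0.2
   vertex 5.6 5.8 0.4
  endloop
 endfacet
 facet normal 0.047 -0.149 -0.988
  outer loop
   vertex 4.4 4.5 0.1
   vertex 5.5 0.2 0.8
   vertex 0.8 2.7 0.2
  endloop
 endfacet
 facet normal -0.248 0.937 0.248
  outer loop
   vertex 2.8 5.9 1.6
   vertex 2.5 5.9 1.3
   vertex 0.8 5.0 3.0
  endloop
 endfacet
 facet normal 0.025 0.999 -0.025
  outer loop
   vertex 2.8 5.9 1.6
   vertex 5.6 5.8 0.4
   vertex 2.5 5.9 1.3
  endloop
 endfacet
 facet normal 0.219 0.648 0.730
  outer loop
   vertex 2.8 5.9 1.6
   vertex 0.8 5.0 3.0
   vertex 3.9 1.7 5.0
  endloop
 endfacet
 facet normal 0.320 0.645 0.694
  outer loop
   vertex 2.8 5.9 1.6
   vertex 3.9 1.7 5.0
   vertex 5.6 5.8 0.4
  endloop
 endfacet
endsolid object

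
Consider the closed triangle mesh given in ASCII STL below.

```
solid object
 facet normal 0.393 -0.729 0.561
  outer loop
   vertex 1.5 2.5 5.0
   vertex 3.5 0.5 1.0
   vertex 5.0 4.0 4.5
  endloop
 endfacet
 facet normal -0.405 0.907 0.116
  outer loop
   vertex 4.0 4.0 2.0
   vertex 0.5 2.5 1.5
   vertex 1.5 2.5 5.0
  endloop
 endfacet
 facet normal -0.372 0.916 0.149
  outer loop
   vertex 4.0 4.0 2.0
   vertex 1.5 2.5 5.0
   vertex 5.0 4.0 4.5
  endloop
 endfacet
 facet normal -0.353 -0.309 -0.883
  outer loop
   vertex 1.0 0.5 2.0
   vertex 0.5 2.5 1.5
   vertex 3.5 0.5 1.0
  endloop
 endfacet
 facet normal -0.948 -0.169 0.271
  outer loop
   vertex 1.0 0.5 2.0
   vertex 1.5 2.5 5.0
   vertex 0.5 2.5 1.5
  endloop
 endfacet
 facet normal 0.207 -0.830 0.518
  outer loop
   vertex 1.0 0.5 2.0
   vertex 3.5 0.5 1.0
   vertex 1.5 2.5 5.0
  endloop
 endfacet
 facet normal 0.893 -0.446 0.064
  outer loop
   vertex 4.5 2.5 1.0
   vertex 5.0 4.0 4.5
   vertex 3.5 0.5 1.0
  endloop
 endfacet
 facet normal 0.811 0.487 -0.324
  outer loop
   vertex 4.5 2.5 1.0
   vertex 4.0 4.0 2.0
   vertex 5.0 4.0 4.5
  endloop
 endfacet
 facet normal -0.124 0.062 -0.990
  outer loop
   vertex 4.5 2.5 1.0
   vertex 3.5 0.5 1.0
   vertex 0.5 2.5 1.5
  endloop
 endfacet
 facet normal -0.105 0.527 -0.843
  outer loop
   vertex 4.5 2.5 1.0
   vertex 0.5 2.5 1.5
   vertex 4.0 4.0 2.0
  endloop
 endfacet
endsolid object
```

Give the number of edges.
15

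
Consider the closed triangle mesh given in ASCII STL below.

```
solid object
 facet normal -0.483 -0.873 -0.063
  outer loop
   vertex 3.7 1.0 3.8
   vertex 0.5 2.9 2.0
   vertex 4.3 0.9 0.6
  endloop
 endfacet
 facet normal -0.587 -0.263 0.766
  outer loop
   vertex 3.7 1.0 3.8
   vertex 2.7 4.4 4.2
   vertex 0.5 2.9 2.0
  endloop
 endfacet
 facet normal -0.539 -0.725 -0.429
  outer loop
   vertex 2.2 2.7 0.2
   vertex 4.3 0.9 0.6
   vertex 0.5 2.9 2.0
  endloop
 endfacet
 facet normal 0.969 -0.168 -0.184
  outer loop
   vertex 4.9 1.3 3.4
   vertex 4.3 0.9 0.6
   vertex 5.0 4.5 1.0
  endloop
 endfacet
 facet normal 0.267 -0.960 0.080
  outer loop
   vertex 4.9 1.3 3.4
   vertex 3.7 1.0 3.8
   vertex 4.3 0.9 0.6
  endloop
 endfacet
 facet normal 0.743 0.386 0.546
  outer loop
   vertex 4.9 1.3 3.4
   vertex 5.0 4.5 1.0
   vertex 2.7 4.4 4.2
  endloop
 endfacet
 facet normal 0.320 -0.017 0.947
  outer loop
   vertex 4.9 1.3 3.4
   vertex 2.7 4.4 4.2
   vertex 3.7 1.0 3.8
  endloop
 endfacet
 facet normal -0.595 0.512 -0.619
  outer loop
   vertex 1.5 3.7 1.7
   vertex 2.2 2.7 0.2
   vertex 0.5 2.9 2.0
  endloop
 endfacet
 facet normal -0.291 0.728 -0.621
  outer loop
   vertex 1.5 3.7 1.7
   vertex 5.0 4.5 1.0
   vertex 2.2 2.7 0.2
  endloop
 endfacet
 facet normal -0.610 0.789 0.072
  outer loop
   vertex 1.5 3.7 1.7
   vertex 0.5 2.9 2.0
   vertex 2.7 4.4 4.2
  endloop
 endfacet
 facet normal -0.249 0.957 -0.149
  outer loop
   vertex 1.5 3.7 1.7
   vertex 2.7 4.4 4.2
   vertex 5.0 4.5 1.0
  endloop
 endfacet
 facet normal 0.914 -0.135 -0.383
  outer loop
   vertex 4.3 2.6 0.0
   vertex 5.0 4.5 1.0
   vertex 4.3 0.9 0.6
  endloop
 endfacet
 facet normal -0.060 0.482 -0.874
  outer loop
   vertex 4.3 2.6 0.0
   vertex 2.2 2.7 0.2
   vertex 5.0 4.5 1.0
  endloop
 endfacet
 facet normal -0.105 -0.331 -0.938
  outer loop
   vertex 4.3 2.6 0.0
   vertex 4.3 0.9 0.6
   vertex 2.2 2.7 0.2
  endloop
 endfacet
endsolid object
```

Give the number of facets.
14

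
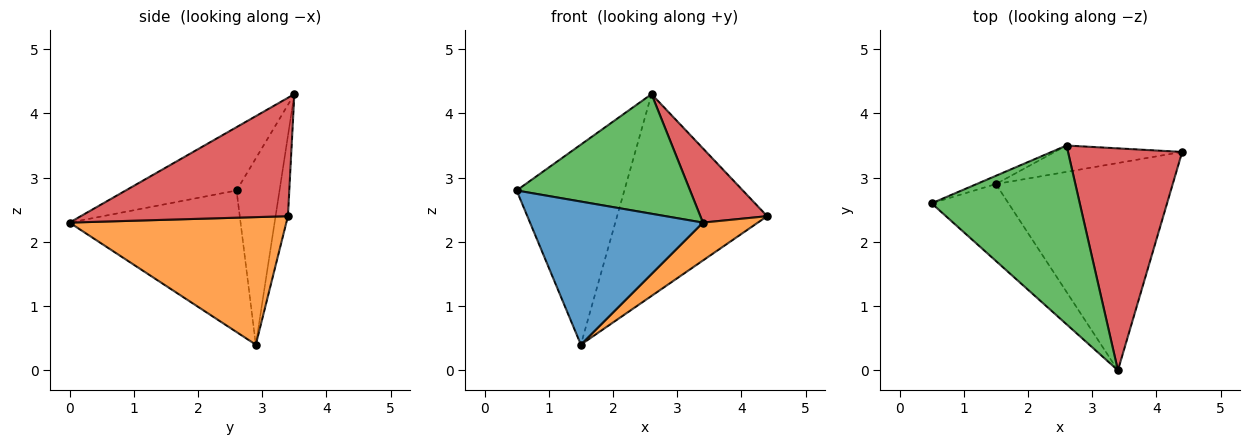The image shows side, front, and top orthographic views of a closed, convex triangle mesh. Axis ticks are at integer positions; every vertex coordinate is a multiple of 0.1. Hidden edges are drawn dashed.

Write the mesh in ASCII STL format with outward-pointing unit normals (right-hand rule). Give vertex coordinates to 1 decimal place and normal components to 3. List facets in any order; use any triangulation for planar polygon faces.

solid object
 facet normal -0.657 -0.664 -0.357
  outer loop
   vertex 1.5 2.9 0.4
   vertex 3.4 0.0 2.3
   vertex 0.5 2.6 2.8
  endloop
 endfacet
 facet normal 0.579 -0.147 -0.802
  outer loop
   vertex 1.5 2.9 0.4
   vertex 4.4 3.4 2.4
   vertex 3.4 0.0 2.3
  endloop
 endfacet
 facet normal -0.335 -0.524 0.783
  outer loop
   vertex 2.6 3.5 4.3
   vertex 0.5 2.6 2.8
   vertex 3.4 0.0 2.3
  endloop
 endfacet
 facet normal 0.701 -0.226 0.676
  outer loop
   vertex 2.6 3.5 4.3
   vertex 3.4 0.0 2.3
   vertex 4.4 3.4 2.4
  endloop
 endfacet
 facet normal -0.370 0.928 -0.038
  outer loop
   vertex 2.6 3.5 4.3
   vertex 1.5 2.9 0.4
   vertex 0.5 2.6 2.8
  endloop
 endfacet
 facet normal -0.081 0.988 -0.129
  outer loop
   vertex 2.6 3.5 4.3
   vertex 4.4 3.4 2.4
   vertex 1.5 2.9 0.4
  endloop
 endfacet
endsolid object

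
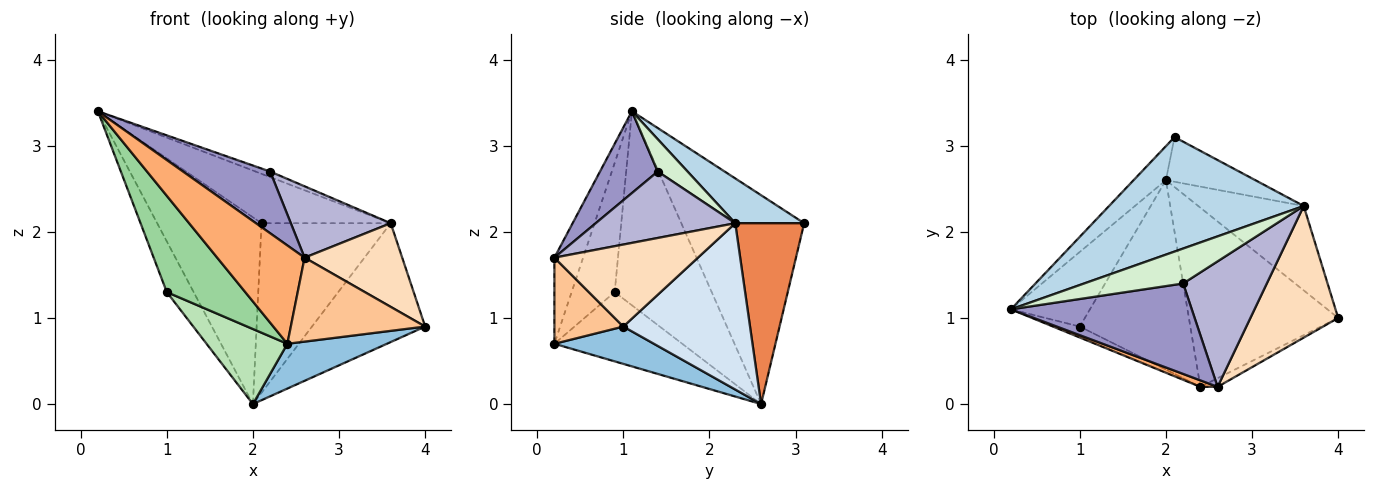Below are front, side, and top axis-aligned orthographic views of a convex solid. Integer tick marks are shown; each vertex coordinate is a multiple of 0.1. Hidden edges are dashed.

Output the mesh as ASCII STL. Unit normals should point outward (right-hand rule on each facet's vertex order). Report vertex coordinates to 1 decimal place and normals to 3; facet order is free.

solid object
 facet normal -0.757 0.643 -0.117
  outer loop
   vertex 2.0 2.6 0.0
   vertex 0.2 1.1 3.4
   vertex 2.1 3.1 2.1
  endloop
 endfacet
 facet normal 0.236 -0.236 -0.943
  outer loop
   vertex 2.4 0.2 0.7
   vertex 2.0 2.6 0.0
   vertex 4.0 1.0 0.9
  endloop
 endfacet
 facet normal 0.207 0.388 0.898
  outer loop
   vertex 3.6 2.3 2.1
   vertex 2.1 3.1 2.1
   vertex 0.2 1.1 3.4
  endloop
 endfacet
 facet normal 0.674 0.602 -0.428
  outer loop
   vertex 3.6 2.3 2.1
   vertex 4.0 1.0 0.9
   vertex 2.0 2.6 0.0
  endloop
 endfacet
 facet normal 0.458 0.859 -0.226
  outer loop
   vertex 3.6 2.3 2.1
   vertex 2.0 2.6 0.0
   vertex 2.1 3.1 2.1
  endloop
 endfacet
 facet normal -0.311 -0.948 0.062
  outer loop
   vertex 2.6 0.2 1.7
   vertex 0.2 1.1 3.4
   vertex 2.4 0.2 0.7
  endloop
 endfacet
 facet normal 0.454 -0.886 -0.091
  outer loop
   vertex 2.6 0.2 1.7
   vertex 2.4 0.2 0.7
   vertex 4.0 1.0 0.9
  endloop
 endfacet
 facet normal 0.619 -0.421 0.663
  outer loop
   vertex 2.6 0.2 1.7
   vertex 4.0 1.0 0.9
   vertex 3.6 2.3 2.1
  endloop
 endfacet
 facet normal -0.897 0.248 -0.365
  outer loop
   vertex 1.0 0.9 1.3
   vertex 0.2 1.1 3.4
   vertex 2.0 2.6 0.0
  endloop
 endfacet
 facet normal -0.479 -0.872 -0.099
  outer loop
   vertex 1.0 0.9 1.3
   vertex 2.4 0.2 0.7
   vertex 0.2 1.1 3.4
  endloop
 endfacet
 facet normal -0.503 -0.318 -0.803
  outer loop
   vertex 1.0 0.9 1.3
   vertex 2.0 2.6 0.0
   vertex 2.4 0.2 0.7
  endloop
 endfacet
 facet normal 0.307 0.150 0.940
  outer loop
   vertex 2.2 1.4 2.7
   vertex 3.6 2.3 2.1
   vertex 0.2 1.1 3.4
  endloop
 endfacet
 facet normal 0.350 -0.528 0.774
  outer loop
   vertex 2.2 1.4 2.7
   vertex 0.2 1.1 3.4
   vertex 2.6 0.2 1.7
  endloop
 endfacet
 facet normal 0.568 -0.407 0.715
  outer loop
   vertex 2.2 1.4 2.7
   vertex 2.6 0.2 1.7
   vertex 3.6 2.3 2.1
  endloop
 endfacet
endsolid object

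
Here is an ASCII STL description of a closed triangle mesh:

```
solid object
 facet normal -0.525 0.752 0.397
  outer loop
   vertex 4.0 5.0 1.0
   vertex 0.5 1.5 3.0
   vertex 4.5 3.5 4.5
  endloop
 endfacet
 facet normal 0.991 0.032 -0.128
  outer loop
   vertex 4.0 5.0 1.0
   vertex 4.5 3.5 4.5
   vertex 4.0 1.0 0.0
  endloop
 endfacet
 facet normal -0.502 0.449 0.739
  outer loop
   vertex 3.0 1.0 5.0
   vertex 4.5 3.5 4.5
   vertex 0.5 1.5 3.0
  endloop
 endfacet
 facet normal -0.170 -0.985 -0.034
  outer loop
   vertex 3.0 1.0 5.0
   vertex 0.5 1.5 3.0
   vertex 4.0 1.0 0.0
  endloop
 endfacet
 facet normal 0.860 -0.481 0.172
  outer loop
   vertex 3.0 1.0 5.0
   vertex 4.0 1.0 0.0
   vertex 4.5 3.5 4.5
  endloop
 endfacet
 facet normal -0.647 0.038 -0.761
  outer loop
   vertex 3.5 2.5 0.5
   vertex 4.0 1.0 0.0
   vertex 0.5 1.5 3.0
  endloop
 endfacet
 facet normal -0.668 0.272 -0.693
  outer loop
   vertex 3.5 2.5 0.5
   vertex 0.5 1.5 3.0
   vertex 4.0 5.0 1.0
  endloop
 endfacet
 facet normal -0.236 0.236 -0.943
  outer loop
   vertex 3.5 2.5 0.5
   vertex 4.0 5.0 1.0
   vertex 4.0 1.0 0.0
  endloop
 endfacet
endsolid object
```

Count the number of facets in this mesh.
8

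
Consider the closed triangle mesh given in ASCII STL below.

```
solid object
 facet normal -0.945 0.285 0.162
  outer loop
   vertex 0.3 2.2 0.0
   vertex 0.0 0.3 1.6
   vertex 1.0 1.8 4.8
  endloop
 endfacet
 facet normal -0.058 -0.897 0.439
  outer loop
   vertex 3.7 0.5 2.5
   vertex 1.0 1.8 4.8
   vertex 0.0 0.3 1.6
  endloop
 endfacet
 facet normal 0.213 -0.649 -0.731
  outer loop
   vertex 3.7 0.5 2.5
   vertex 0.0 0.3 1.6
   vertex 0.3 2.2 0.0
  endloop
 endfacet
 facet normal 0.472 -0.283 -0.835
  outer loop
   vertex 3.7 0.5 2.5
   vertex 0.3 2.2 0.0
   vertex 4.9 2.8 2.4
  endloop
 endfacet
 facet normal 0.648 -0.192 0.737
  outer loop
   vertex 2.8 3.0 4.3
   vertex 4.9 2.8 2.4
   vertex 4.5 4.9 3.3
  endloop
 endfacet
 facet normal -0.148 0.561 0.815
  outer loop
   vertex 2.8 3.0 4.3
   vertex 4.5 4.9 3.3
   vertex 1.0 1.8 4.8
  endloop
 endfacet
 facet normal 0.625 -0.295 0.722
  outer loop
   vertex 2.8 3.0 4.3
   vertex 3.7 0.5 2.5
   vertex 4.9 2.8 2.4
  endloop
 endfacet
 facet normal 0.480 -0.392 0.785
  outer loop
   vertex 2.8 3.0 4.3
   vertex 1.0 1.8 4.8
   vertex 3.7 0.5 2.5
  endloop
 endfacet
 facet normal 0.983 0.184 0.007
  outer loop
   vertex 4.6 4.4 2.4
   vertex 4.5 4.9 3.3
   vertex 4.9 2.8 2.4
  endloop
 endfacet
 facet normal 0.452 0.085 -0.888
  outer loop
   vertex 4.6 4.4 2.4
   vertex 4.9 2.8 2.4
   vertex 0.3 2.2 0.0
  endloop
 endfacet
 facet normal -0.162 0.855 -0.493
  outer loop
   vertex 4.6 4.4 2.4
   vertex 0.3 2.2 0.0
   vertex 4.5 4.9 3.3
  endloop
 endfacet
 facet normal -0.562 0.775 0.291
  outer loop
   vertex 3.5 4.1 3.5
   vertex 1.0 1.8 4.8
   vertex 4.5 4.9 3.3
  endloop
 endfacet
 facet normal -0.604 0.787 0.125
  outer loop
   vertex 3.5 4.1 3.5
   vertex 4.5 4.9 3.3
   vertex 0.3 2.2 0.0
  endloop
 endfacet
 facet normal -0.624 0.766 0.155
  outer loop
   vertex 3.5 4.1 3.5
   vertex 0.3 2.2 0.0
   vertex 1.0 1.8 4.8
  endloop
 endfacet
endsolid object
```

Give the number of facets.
14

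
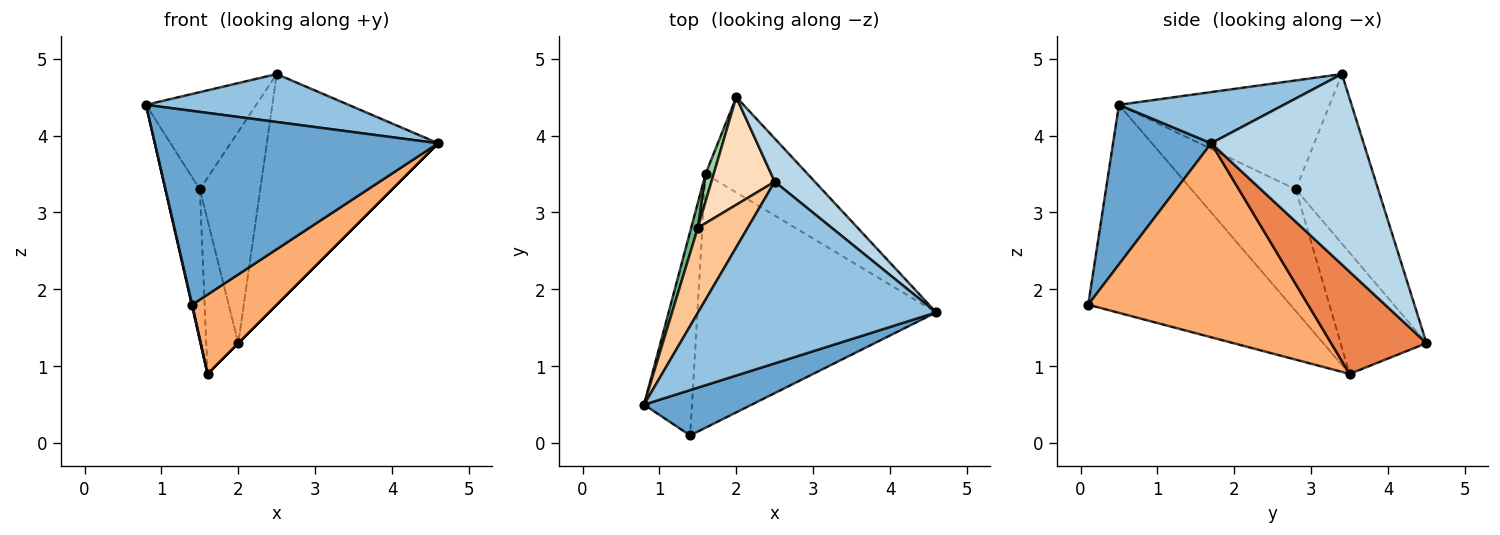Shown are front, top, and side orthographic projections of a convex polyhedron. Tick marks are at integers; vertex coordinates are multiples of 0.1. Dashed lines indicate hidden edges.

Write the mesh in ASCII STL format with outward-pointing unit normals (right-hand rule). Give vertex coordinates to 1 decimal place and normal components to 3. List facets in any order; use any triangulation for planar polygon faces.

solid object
 facet normal 0.320 -0.923 0.216
  outer loop
   vertex 1.4 0.1 1.8
   vertex 4.6 1.7 3.9
   vertex 0.8 0.5 4.4
  endloop
 endfacet
 facet normal 0.203 -0.250 0.947
  outer loop
   vertex 2.5 3.4 4.8
   vertex 0.8 0.5 4.4
   vertex 4.6 1.7 3.9
  endloop
 endfacet
 facet normal 0.658 0.740 0.138
  outer loop
   vertex 2.5 3.4 4.8
   vertex 4.6 1.7 3.9
   vertex 2.0 4.5 1.3
  endloop
 endfacet
 facet normal -0.974 -0.002 -0.225
  outer loop
   vertex 1.6 3.5 0.9
   vertex 1.4 0.1 1.8
   vertex 0.8 0.5 4.4
  endloop
 endfacet
 facet normal 0.707 0.000 -0.707
  outer loop
   vertex 1.6 3.5 0.9
   vertex 2.0 4.5 1.3
   vertex 4.6 1.7 3.9
  endloop
 endfacet
 facet normal 0.613 -0.236 -0.754
  outer loop
   vertex 1.6 3.5 0.9
   vertex 4.6 1.7 3.9
   vertex 1.4 0.1 1.8
  endloop
 endfacet
 facet normal -0.821 0.430 0.376
  outer loop
   vertex 1.5 2.8 3.3
   vertex 0.8 0.5 4.4
   vertex 2.5 3.4 4.8
  endloop
 endfacet
 facet normal -0.772 0.566 0.288
  outer loop
   vertex 1.5 2.8 3.3
   vertex 2.5 3.4 4.8
   vertex 2.0 4.5 1.3
  endloop
 endfacet
 facet normal -0.948 0.313 0.052
  outer loop
   vertex 1.5 2.8 3.3
   vertex 1.6 3.5 0.9
   vertex 0.8 0.5 4.4
  endloop
 endfacet
 facet normal -0.935 0.349 0.063
  outer loop
   vertex 1.5 2.8 3.3
   vertex 2.0 4.5 1.3
   vertex 1.6 3.5 0.9
  endloop
 endfacet
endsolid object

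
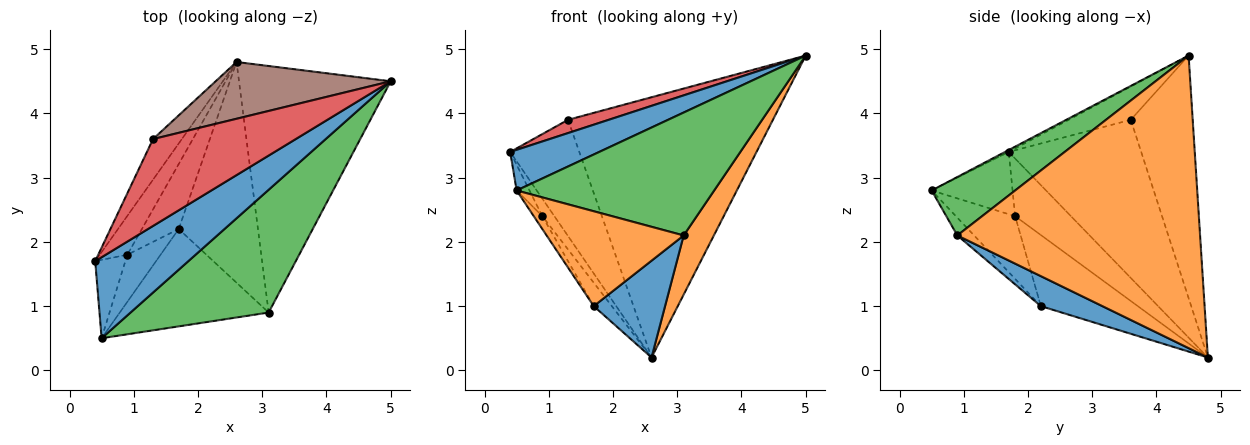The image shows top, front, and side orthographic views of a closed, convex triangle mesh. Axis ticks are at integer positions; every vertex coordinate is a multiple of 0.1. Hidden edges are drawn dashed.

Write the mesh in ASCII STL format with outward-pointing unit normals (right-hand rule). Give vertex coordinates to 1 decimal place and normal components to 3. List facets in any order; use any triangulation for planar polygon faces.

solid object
 facet normal -0.018 -0.448 0.894
  outer loop
   vertex 0.5 0.5 2.8
   vertex 5.0 4.5 4.9
   vertex 0.4 1.7 3.4
  endloop
 endfacet
 facet normal 0.882 -0.110 -0.458
  outer loop
   vertex 3.1 0.9 2.1
   vertex 2.6 4.8 0.2
   vertex 5.0 4.5 4.9
  endloop
 endfacet
 facet normal 0.287 -0.678 0.677
  outer loop
   vertex 3.1 0.9 2.1
   vertex 5.0 4.5 4.9
   vertex 0.5 0.5 2.8
  endloop
 endfacet
 facet normal -0.225 -0.147 0.963
  outer loop
   vertex 1.3 3.6 3.9
   vertex 0.4 1.7 3.4
   vertex 5.0 4.5 4.9
  endloop
 endfacet
 facet normal -0.875 0.457 -0.159
  outer loop
   vertex 1.3 3.6 3.9
   vertex 2.6 4.8 0.2
   vertex 0.4 1.7 3.4
  endloop
 endfacet
 facet normal -0.283 0.937 0.204
  outer loop
   vertex 1.3 3.6 3.9
   vertex 5.0 4.5 4.9
   vertex 2.6 4.8 0.2
  endloop
 endfacet
 facet normal -0.885 0.191 -0.424
  outer loop
   vertex 0.9 1.8 2.4
   vertex 0.4 1.7 3.4
   vertex 2.6 4.8 0.2
  endloop
 endfacet
 facet normal -0.891 0.141 -0.431
  outer loop
   vertex 0.9 1.8 2.4
   vertex 0.5 0.5 2.8
   vertex 0.4 1.7 3.4
  endloop
 endfacet
 facet normal -0.876 0.164 -0.454
  outer loop
   vertex 1.7 2.2 1.0
   vertex 0.9 1.8 2.4
   vertex 2.6 4.8 0.2
  endloop
 endfacet
 facet normal -0.876 0.127 -0.465
  outer loop
   vertex 1.7 2.2 1.0
   vertex 0.5 0.5 2.8
   vertex 0.9 1.8 2.4
  endloop
 endfacet
 facet normal 0.327 -0.380 -0.865
  outer loop
   vertex 1.7 2.2 1.0
   vertex 2.6 4.8 0.2
   vertex 3.1 0.9 2.1
  endloop
 endfacet
 facet normal -0.085 -0.695 -0.714
  outer loop
   vertex 1.7 2.2 1.0
   vertex 3.1 0.9 2.1
   vertex 0.5 0.5 2.8
  endloop
 endfacet
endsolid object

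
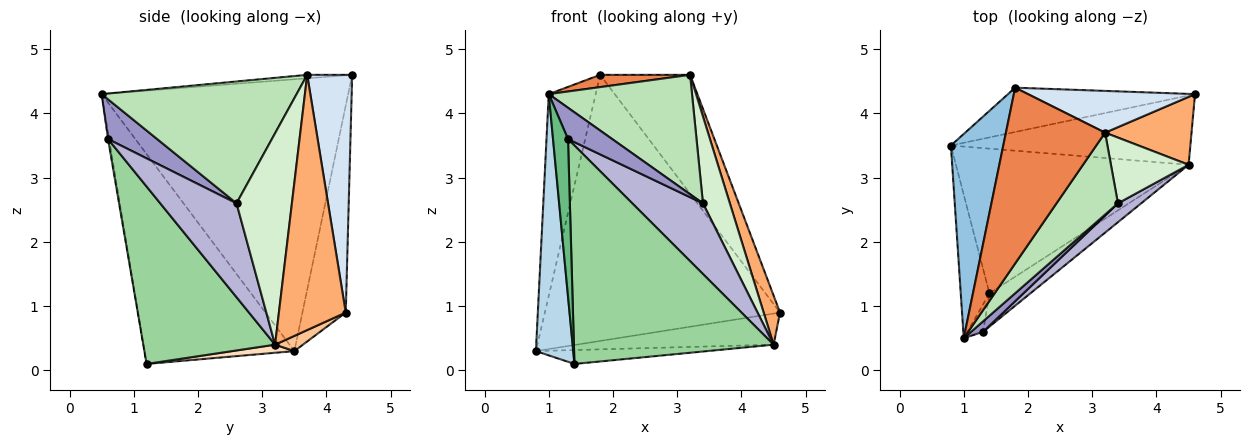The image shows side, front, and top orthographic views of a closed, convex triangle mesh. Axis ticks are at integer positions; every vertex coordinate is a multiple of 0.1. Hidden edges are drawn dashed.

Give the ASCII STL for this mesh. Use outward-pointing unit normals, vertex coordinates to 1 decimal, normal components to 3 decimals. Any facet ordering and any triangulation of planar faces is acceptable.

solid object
 facet normal -0.179 0.971 -0.162
  outer loop
   vertex 1.8 4.4 4.6
   vertex 4.6 4.3 0.9
   vertex 0.8 3.5 0.3
  endloop
 endfacet
 facet normal -0.965 0.184 0.186
  outer loop
   vertex 1.8 4.4 4.6
   vertex 0.8 3.5 0.3
   vertex 1.0 0.5 4.3
  endloop
 endfacet
 facet normal -0.962 -0.240 -0.132
  outer loop
   vertex 1.4 1.2 0.1
   vertex 1.0 0.5 4.3
   vertex 0.8 3.5 0.3
  endloop
 endfacet
 facet normal 0.427 0.853 0.300
  outer loop
   vertex 3.2 3.7 4.6
   vertex 4.6 4.3 0.9
   vertex 1.8 4.4 4.6
  endloop
 endfacet
 facet normal -0.035 -0.070 0.997
  outer loop
   vertex 3.2 3.7 4.6
   vertex 1.8 4.4 4.6
   vertex 1.0 0.5 4.3
  endloop
 endfacet
 facet normal 0.923 -0.226 0.312
  outer loop
   vertex 4.5 3.2 0.4
   vertex 4.6 4.3 0.9
   vertex 3.2 3.7 4.6
  endloop
 endfacet
 facet normal 0.058 0.409 -0.911
  outer loop
   vertex 4.5 3.2 0.4
   vertex 0.8 3.5 0.3
   vertex 4.6 4.3 0.9
  endloop
 endfacet
 facet normal 0.035 0.096 -0.995
  outer loop
   vertex 4.5 3.2 0.4
   vertex 1.4 1.2 0.1
   vertex 0.8 3.5 0.3
  endloop
 endfacet
 facet normal -0.070 -0.983 -0.170
  outer loop
   vertex 1.3 0.6 3.6
   vertex 1.0 0.5 4.3
   vertex 1.4 1.2 0.1
  endloop
 endfacet
 facet normal 0.546 -0.828 -0.126
  outer loop
   vertex 1.3 0.6 3.6
   vertex 1.4 1.2 0.1
   vertex 4.5 3.2 0.4
  endloop
 endfacet
 facet normal 0.747 -0.549 0.376
  outer loop
   vertex 3.4 2.6 2.6
   vertex 3.2 3.7 4.6
   vertex 1.0 0.5 4.3
  endloop
 endfacet
 facet normal 0.854 -0.415 0.314
  outer loop
   vertex 3.4 2.6 2.6
   vertex 4.5 3.2 0.4
   vertex 3.2 3.7 4.6
  endloop
 endfacet
 facet normal 0.725 -0.653 0.218
  outer loop
   vertex 3.4 2.6 2.6
   vertex 1.0 0.5 4.3
   vertex 1.3 0.6 3.6
  endloop
 endfacet
 facet normal 0.722 -0.669 0.179
  outer loop
   vertex 3.4 2.6 2.6
   vertex 1.3 0.6 3.6
   vertex 4.5 3.2 0.4
  endloop
 endfacet
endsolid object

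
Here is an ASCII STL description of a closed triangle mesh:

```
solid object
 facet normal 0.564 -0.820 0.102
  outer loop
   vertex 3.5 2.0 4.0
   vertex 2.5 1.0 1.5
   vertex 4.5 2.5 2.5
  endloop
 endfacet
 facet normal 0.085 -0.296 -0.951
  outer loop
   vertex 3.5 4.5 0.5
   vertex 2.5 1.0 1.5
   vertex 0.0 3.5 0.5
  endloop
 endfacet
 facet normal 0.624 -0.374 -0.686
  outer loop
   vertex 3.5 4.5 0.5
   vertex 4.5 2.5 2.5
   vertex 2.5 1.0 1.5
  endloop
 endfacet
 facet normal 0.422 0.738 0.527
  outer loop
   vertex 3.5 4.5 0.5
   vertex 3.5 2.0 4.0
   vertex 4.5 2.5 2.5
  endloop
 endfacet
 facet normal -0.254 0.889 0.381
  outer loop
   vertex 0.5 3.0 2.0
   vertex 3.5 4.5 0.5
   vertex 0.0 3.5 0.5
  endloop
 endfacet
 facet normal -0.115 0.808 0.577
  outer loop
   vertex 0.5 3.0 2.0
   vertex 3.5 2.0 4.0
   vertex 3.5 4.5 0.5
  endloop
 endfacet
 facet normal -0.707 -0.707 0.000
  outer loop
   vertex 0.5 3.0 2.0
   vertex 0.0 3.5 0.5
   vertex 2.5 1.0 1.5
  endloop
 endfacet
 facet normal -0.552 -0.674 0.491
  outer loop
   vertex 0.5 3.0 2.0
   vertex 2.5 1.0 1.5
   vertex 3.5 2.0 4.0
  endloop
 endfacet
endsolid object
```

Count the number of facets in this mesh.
8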